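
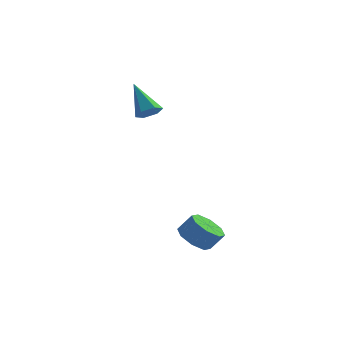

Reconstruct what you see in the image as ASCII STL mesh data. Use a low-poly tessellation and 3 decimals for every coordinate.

solid 
facet normal -0.599 -0.092 -0.795
outer loop
vertex 0.063 -3.04 -3.552
vertex -0.449 -3.72 -3.088
vertex -0.5 -2.754 -3.161
endloop
endfacet
facet normal 0.258 0.918 -0.300
outer loop
vertex 0.063 -3.04 -3.552
vertex -0.5 -2.754 -3.161
vertex 0.722 -2.939 -2.677
endloop
endfacet
facet normal 0.258 0.919 -0.299
outer loop
vertex 0.722 -2.939 -2.677
vertex -0.5 -2.754 -3.161
vertex 0.159 -2.654 -2.286
endloop
endfacet
facet normal 0.599 0.092 0.795
outer loop
vertex 0.722 -2.939 -2.677
vertex 0.159 -2.654 -2.286
vertex 0.209 -3.62 -2.212
endloop
endfacet
facet normal -0.599 -0.092 -0.795
outer loop
vertex -0.5 -2.754 -3.161
vertex -0.449 -3.72 -3.088
vertex -1.033 -3.035 -2.727
endloop
endfacet
facet normal -0.354 0.921 0.161
outer loop
vertex -0.5 -2.754 -3.161
vertex -1.033 -3.035 -2.727
vertex 0.159 -2.654 -2.286
endloop
endfacet
facet normal -0.354 0.922 0.160
outer loop
vertex 0.159 -2.654 -2.286
vertex -1.033 -3.035 -2.727
vertex -0.374 -2.934 -1.852
endloop
endfacet
facet normal 0.599 0.092 0.795
outer loop
vertex 0.159 -2.654 -2.286
vertex -0.374 -2.934 -1.852
vertex 0.209 -3.62 -2.212
endloop
endfacet
facet normal -0.599 -0.092 -0.795
outer loop
vertex -1.033 -3.035 -2.727
vertex -0.449 -3.72 -3.088
vertex -1.225 -3.716 -2.504
endloop
endfacet
facet normal -0.758 0.386 0.526
outer loop
vertex -1.033 -3.035 -2.727
vertex -1.225 -3.716 -2.504
vertex -0.374 -2.934 -1.852
endloop
endfacet
facet normal -0.758 0.385 0.527
outer loop
vertex -0.374 -2.934 -1.852
vertex -1.225 -3.716 -2.504
vertex -0.566 -3.616 -1.629
endloop
endfacet
facet normal 0.599 0.092 0.796
outer loop
vertex -0.374 -2.934 -1.852
vertex -0.566 -3.616 -1.629
vertex 0.209 -3.62 -2.212
endloop
endfacet
facet normal -0.599 -0.092 -0.795
outer loop
vertex -1.225 -3.716 -2.504
vertex -0.449 -3.72 -3.088
vertex -0.962 -4.401 -2.623
endloop
endfacet
facet normal -0.718 -0.377 0.584
outer loop
vertex -1.225 -3.716 -2.504
vertex -0.962 -4.401 -2.623
vertex -0.566 -3.616 -1.629
endloop
endfacet
facet normal -0.718 -0.378 0.584
outer loop
vertex -0.566 -3.616 -1.629
vertex -0.962 -4.401 -2.623
vertex -0.303 -4.3 -1.748
endloop
endfacet
facet normal 0.599 0.092 0.796
outer loop
vertex -0.566 -3.616 -1.629
vertex -0.303 -4.3 -1.748
vertex 0.209 -3.62 -2.212
endloop
endfacet
facet normal -0.599 -0.092 -0.795
outer loop
vertex -0.962 -4.401 -2.623
vertex -0.449 -3.72 -3.088
vertex -0.399 -4.686 -3.014
endloop
endfacet
facet normal -0.257 -0.919 0.300
outer loop
vertex -0.962 -4.401 -2.623
vertex -0.399 -4.686 -3.014
vertex -0.303 -4.3 -1.748
endloop
endfacet
facet normal -0.258 -0.918 0.300
outer loop
vertex -0.303 -4.3 -1.748
vertex -0.399 -4.686 -3.014
vertex 0.26 -4.586 -2.139
endloop
endfacet
facet normal 0.599 0.092 0.795
outer loop
vertex -0.303 -4.3 -1.748
vertex 0.26 -4.586 -2.139
vertex 0.209 -3.62 -2.212
endloop
endfacet
facet normal -0.599 -0.092 -0.795
outer loop
vertex -0.399 -4.686 -3.014
vertex -0.449 -3.72 -3.088
vertex 0.134 -4.406 -3.448
endloop
endfacet
facet normal 0.353 -0.922 -0.161
outer loop
vertex -0.399 -4.686 -3.014
vertex 0.134 -4.406 -3.448
vertex 0.26 -4.586 -2.139
endloop
endfacet
facet normal 0.355 -0.921 -0.161
outer loop
vertex 0.26 -4.586 -2.139
vertex 0.134 -4.406 -3.448
vertex 0.793 -4.305 -2.573
endloop
endfacet
facet normal 0.599 0.092 0.795
outer loop
vertex 0.26 -4.586 -2.139
vertex 0.793 -4.305 -2.573
vertex 0.209 -3.62 -2.212
endloop
endfacet
facet normal -0.599 -0.092 -0.796
outer loop
vertex 0.134 -4.406 -3.448
vertex -0.449 -3.72 -3.088
vertex 0.326 -3.724 -3.671
endloop
endfacet
facet normal 0.758 -0.385 -0.526
outer loop
vertex 0.134 -4.406 -3.448
vertex 0.326 -3.724 -3.671
vertex 0.793 -4.305 -2.573
endloop
endfacet
facet normal 0.758 -0.386 -0.526
outer loop
vertex 0.793 -4.305 -2.573
vertex 0.326 -3.724 -3.671
vertex 0.985 -3.624 -2.796
endloop
endfacet
facet normal 0.599 0.092 0.795
outer loop
vertex 0.793 -4.305 -2.573
vertex 0.985 -3.624 -2.796
vertex 0.209 -3.62 -2.212
endloop
endfacet
facet normal -0.599 -0.092 -0.796
outer loop
vertex 0.326 -3.724 -3.671
vertex -0.449 -3.72 -3.088
vertex 0.063 -3.04 -3.552
endloop
endfacet
facet normal 0.718 0.378 -0.584
outer loop
vertex 0.326 -3.724 -3.671
vertex 0.063 -3.04 -3.552
vertex 0.985 -3.624 -2.796
endloop
endfacet
facet normal 0.718 0.377 -0.585
outer loop
vertex 0.985 -3.624 -2.796
vertex 0.063 -3.04 -3.552
vertex 0.722 -2.939 -2.677
endloop
endfacet
facet normal 0.599 0.092 0.795
outer loop
vertex 0.985 -3.624 -2.796
vertex 0.722 -2.939 -2.677
vertex 0.209 -3.62 -2.212
endloop
endfacet
facet normal 0.459 -0.518 -0.722
outer loop
vertex -3.145 1.505 3.288
vertex -3.498 1.896 2.783
vertex -2.85 2.122 3.033
endloop
endfacet
facet normal 0.625 0.024 0.780
outer loop
vertex -3.145 1.505 3.288
vertex -2.85 2.122 3.033
vertex -4.462 2.984 4.297
endloop
endfacet
facet normal 0.459 -0.519 -0.721
outer loop
vertex -2.85 2.122 3.033
vertex -3.498 1.896 2.783
vertex -3.203 2.513 2.527
endloop
endfacet
facet normal 0.581 0.788 0.204
outer loop
vertex -2.85 2.122 3.033
vertex -3.203 2.513 2.527
vertex -4.462 2.984 4.297
endloop
endfacet
facet normal 0.460 -0.519 -0.721
outer loop
vertex -3.203 2.513 2.527
vertex -3.498 1.896 2.783
vertex -3.85 2.287 2.277
endloop
endfacet
facet normal -0.176 0.913 -0.368
outer loop
vertex -3.203 2.513 2.527
vertex -3.85 2.287 2.277
vertex -4.462 2.984 4.297
endloop
endfacet
facet normal 0.460 -0.519 -0.721
outer loop
vertex -3.85 2.287 2.277
vertex -3.498 1.896 2.783
vertex -4.145 1.67 2.533
endloop
endfacet
facet normal -0.890 0.274 -0.364
outer loop
vertex -3.85 2.287 2.277
vertex -4.145 1.67 2.533
vertex -4.462 2.984 4.297
endloop
endfacet
facet normal 0.460 -0.518 -0.721
outer loop
vertex -4.145 1.67 2.533
vertex -3.498 1.896 2.783
vertex -3.793 1.279 3.038
endloop
endfacet
facet normal -0.846 -0.489 0.212
outer loop
vertex -4.145 1.67 2.533
vertex -3.793 1.279 3.038
vertex -4.462 2.984 4.297
endloop
endfacet
facet normal 0.459 -0.518 -0.722
outer loop
vertex -3.793 1.279 3.038
vertex -3.498 1.896 2.783
vertex -3.145 1.505 3.288
endloop
endfacet
facet normal -0.089 -0.614 0.784
outer loop
vertex -3.793 1.279 3.038
vertex -3.145 1.505 3.288
vertex -4.462 2.984 4.297
endloop
endfacet

endsolid


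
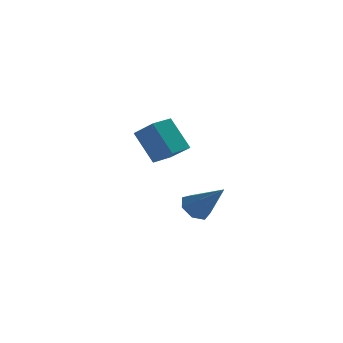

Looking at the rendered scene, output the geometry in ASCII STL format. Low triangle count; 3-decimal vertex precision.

solid 
facet normal -0.527 0.505 -0.684
outer loop
vertex 1.033 -2.321 0.103
vertex 0.69 -1.863 0.705
vertex 1.386 -1.718 0.276
endloop
endfacet
facet normal 0.831 -0.367 -0.417
outer loop
vertex 1.033 -2.321 0.103
vertex 1.386 -1.718 0.276
vertex 1.79 -2.917 2.135
endloop
endfacet
facet normal -0.527 0.505 -0.684
outer loop
vertex 1.386 -1.718 0.276
vertex 0.69 -1.863 0.705
vertex 1.215 -1.224 0.772
endloop
endfacet
facet normal 0.946 0.324 0.003
outer loop
vertex 1.386 -1.718 0.276
vertex 1.215 -1.224 0.772
vertex 1.79 -2.917 2.135
endloop
endfacet
facet normal -0.527 0.504 -0.684
outer loop
vertex 1.215 -1.224 0.772
vertex 0.69 -1.863 0.705
vertex 0.649 -1.211 1.217
endloop
endfacet
facet normal 0.483 0.643 0.595
outer loop
vertex 1.215 -1.224 0.772
vertex 0.649 -1.211 1.217
vertex 1.79 -2.917 2.135
endloop
endfacet
facet normal -0.526 0.504 -0.685
outer loop
vertex 0.649 -1.211 1.217
vertex 0.69 -1.863 0.705
vertex 0.114 -1.689 1.276
endloop
endfacet
facet normal -0.212 0.350 0.913
outer loop
vertex 0.649 -1.211 1.217
vertex 0.114 -1.689 1.276
vertex 1.79 -2.917 2.135
endloop
endfacet
facet normal -0.526 0.505 -0.684
outer loop
vertex 0.114 -1.689 1.276
vertex 0.69 -1.863 0.705
vertex 0.012 -2.298 0.905
endloop
endfacet
facet normal -0.612 -0.334 0.717
outer loop
vertex 0.114 -1.689 1.276
vertex 0.012 -2.298 0.905
vertex 1.79 -2.917 2.135
endloop
endfacet
facet normal -0.526 0.505 -0.685
outer loop
vertex 0.012 -2.298 0.905
vertex 0.69 -1.863 0.705
vertex 0.421 -2.58 0.383
endloop
endfacet
facet normal -0.419 -0.895 0.155
outer loop
vertex 0.012 -2.298 0.905
vertex 0.421 -2.58 0.383
vertex 1.79 -2.917 2.135
endloop
endfacet
facet normal -0.527 0.505 -0.684
outer loop
vertex 0.421 -2.58 0.383
vertex 0.69 -1.863 0.705
vertex 1.033 -2.321 0.103
endloop
endfacet
facet normal 0.225 -0.909 -0.350
outer loop
vertex 0.421 -2.58 0.383
vertex 1.033 -2.321 0.103
vertex 1.79 -2.917 2.135
endloop
endfacet
facet normal -0.395 0.437 0.808
outer loop
vertex -0.595 2.992 4.309
vertex 0.36 3.814 4.332
vertex -1.379 3.928 3.42
endloop
endfacet
facet normal -0.758 -0.652 -0.018
outer loop
vertex -0.58 3.046 1.788
vertex -0.595 2.992 4.309
vertex -1.379 3.928 3.42
endloop
endfacet
facet normal -0.395 0.437 0.808
outer loop
vertex -1.379 3.928 3.42
vertex 0.36 3.814 4.332
vertex -0.424 4.75 3.443
endloop
endfacet
facet normal -0.519 0.619 -0.589
outer loop
vertex -0.424 4.75 3.443
vertex -0.58 3.046 1.788
vertex -1.379 3.928 3.42
endloop
endfacet
facet normal 0.519 -0.619 0.589
outer loop
vertex -0.595 2.992 4.309
vertex 1.159 2.932 2.7
vertex 0.36 3.814 4.332
endloop
endfacet
facet normal -0.758 -0.652 -0.018
outer loop
vertex 0.204 2.11 2.677
vertex -0.595 2.992 4.309
vertex -0.58 3.046 1.788
endloop
endfacet
facet normal 0.519 -0.619 0.589
outer loop
vertex 0.204 2.11 2.677
vertex 1.159 2.932 2.7
vertex -0.595 2.992 4.309
endloop
endfacet
facet normal 0.758 0.652 0.018
outer loop
vertex 0.36 3.814 4.332
vertex 1.159 2.932 2.7
vertex -0.424 4.75 3.443
endloop
endfacet
facet normal -0.519 0.619 -0.589
outer loop
vertex 0.375 3.868 1.811
vertex -0.58 3.046 1.788
vertex -0.424 4.75 3.443
endloop
endfacet
facet normal 0.758 0.652 0.018
outer loop
vertex -0.424 4.75 3.443
vertex 1.159 2.932 2.7
vertex 0.375 3.868 1.811
endloop
endfacet
facet normal 0.395 -0.437 -0.808
outer loop
vertex 0.375 3.868 1.811
vertex 0.204 2.11 2.677
vertex -0.58 3.046 1.788
endloop
endfacet
facet normal 0.395 -0.437 -0.808
outer loop
vertex 1.159 2.932 2.7
vertex 0.204 2.11 2.677
vertex 0.375 3.868 1.811
endloop
endfacet

endsolid


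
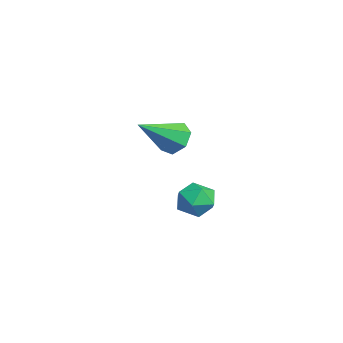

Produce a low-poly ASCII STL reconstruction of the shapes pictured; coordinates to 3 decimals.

solid 
facet normal -0.151 0.435 0.888
outer loop
vertex -1.867 1.407 -1.665
vertex -2.191 0.639 -1.344
vertex -1.317 0.815 -1.282
endloop
endfacet
facet normal 0.404 0.731 0.550
outer loop
vertex -1.867 1.407 -1.665
vertex -1.317 0.815 -1.282
vertex -1.068 1.239 -2.029
endloop
endfacet
facet normal 0.172 0.982 -0.077
outer loop
vertex -1.867 1.407 -1.665
vertex -1.068 1.239 -2.029
vertex -1.788 1.324 -2.551
endloop
endfacet
facet normal -0.526 0.841 -0.126
outer loop
vertex -1.867 1.407 -1.665
vertex -1.788 1.324 -2.551
vertex -2.482 0.953 -2.128
endloop
endfacet
facet normal -0.725 0.503 0.471
outer loop
vertex -1.867 1.407 -1.665
vertex -2.482 0.953 -2.128
vertex -2.191 0.639 -1.344
endloop
endfacet
facet normal 0.882 0.218 0.418
outer loop
vertex -1.068 1.239 -2.029
vertex -1.317 0.815 -1.282
vertex -0.898 0.367 -1.932
endloop
endfacet
facet normal -0.016 -0.262 0.965
outer loop
vertex -1.317 0.815 -1.282
vertex -2.191 0.639 -1.344
vertex -1.592 -0.004 -1.509
endloop
endfacet
facet normal -0.945 -0.152 0.290
outer loop
vertex -2.191 0.639 -1.344
vertex -2.482 0.953 -2.128
vertex -2.312 0.081 -2.031
endloop
endfacet
facet normal -0.623 0.396 -0.675
outer loop
vertex -2.482 0.953 -2.128
vertex -1.788 1.324 -2.551
vertex -2.063 0.505 -2.778
endloop
endfacet
facet normal 0.506 0.624 -0.596
outer loop
vertex -1.788 1.324 -2.551
vertex -1.068 1.239 -2.029
vertex -1.189 0.681 -2.716
endloop
endfacet
facet normal 0.526 -0.841 0.126
outer loop
vertex -1.513 -0.087 -2.395
vertex -0.898 0.367 -1.932
vertex -1.592 -0.004 -1.509
endloop
endfacet
facet normal -0.172 -0.982 0.077
outer loop
vertex -1.513 -0.087 -2.395
vertex -1.592 -0.004 -1.509
vertex -2.312 0.081 -2.031
endloop
endfacet
facet normal -0.404 -0.731 -0.550
outer loop
vertex -1.513 -0.087 -2.395
vertex -2.312 0.081 -2.031
vertex -2.063 0.505 -2.778
endloop
endfacet
facet normal 0.151 -0.435 -0.888
outer loop
vertex -1.513 -0.087 -2.395
vertex -2.063 0.505 -2.778
vertex -1.189 0.681 -2.716
endloop
endfacet
facet normal 0.725 -0.503 -0.471
outer loop
vertex -1.513 -0.087 -2.395
vertex -1.189 0.681 -2.716
vertex -0.898 0.367 -1.932
endloop
endfacet
facet normal 0.623 -0.396 0.675
outer loop
vertex -1.592 -0.004 -1.509
vertex -0.898 0.367 -1.932
vertex -1.317 0.815 -1.282
endloop
endfacet
facet normal -0.506 -0.624 0.596
outer loop
vertex -2.312 0.081 -2.031
vertex -1.592 -0.004 -1.509
vertex -2.191 0.639 -1.344
endloop
endfacet
facet normal -0.882 -0.218 -0.418
outer loop
vertex -2.063 0.505 -2.778
vertex -2.312 0.081 -2.031
vertex -2.482 0.953 -2.128
endloop
endfacet
facet normal 0.016 0.262 -0.965
outer loop
vertex -1.189 0.681 -2.716
vertex -2.063 0.505 -2.778
vertex -1.788 1.324 -2.551
endloop
endfacet
facet normal 0.945 0.152 -0.290
outer loop
vertex -0.898 0.367 -1.932
vertex -1.189 0.681 -2.716
vertex -1.068 1.239 -2.029
endloop
endfacet
facet normal -0.357 0.750 -0.557
outer loop
vertex 1.057 -0.038 2.744
vertex 0.651 -0.549 2.317
vertex 0.431 -0.173 2.964
endloop
endfacet
facet normal 0.246 0.340 0.908
outer loop
vertex 1.057 -0.038 2.744
vertex 0.431 -0.173 2.964
vertex 1.349 -2.011 3.403
endloop
endfacet
facet normal -0.358 0.749 -0.557
outer loop
vertex 0.431 -0.173 2.964
vertex 0.651 -0.549 2.317
vertex -0.029 -0.592 2.696
endloop
endfacet
facet normal -0.482 -0.031 0.876
outer loop
vertex 0.431 -0.173 2.964
vertex -0.029 -0.592 2.696
vertex 1.349 -2.011 3.403
endloop
endfacet
facet normal -0.358 0.749 -0.557
outer loop
vertex -0.029 -0.592 2.696
vertex 0.651 -0.549 2.317
vertex 0.024 -0.978 2.143
endloop
endfacet
facet normal -0.754 -0.570 0.326
outer loop
vertex -0.029 -0.592 2.696
vertex 0.024 -0.978 2.143
vertex 1.349 -2.011 3.403
endloop
endfacet
facet normal -0.358 0.749 -0.557
outer loop
vertex 0.024 -0.978 2.143
vertex 0.651 -0.549 2.317
vertex 0.549 -1.041 1.721
endloop
endfacet
facet normal -0.368 -0.871 -0.327
outer loop
vertex 0.024 -0.978 2.143
vertex 0.549 -1.041 1.721
vertex 1.349 -2.011 3.403
endloop
endfacet
facet normal -0.358 0.749 -0.557
outer loop
vertex 0.549 -1.041 1.721
vertex 0.651 -0.549 2.317
vertex 1.151 -0.734 1.747
endloop
endfacet
facet normal 0.386 -0.707 -0.592
outer loop
vertex 0.549 -1.041 1.721
vertex 1.151 -0.734 1.747
vertex 1.349 -2.011 3.403
endloop
endfacet
facet normal -0.357 0.750 -0.557
outer loop
vertex 1.151 -0.734 1.747
vertex 0.651 -0.549 2.317
vertex 1.377 -0.288 2.203
endloop
endfacet
facet normal 0.942 -0.202 -0.269
outer loop
vertex 1.151 -0.734 1.747
vertex 1.377 -0.288 2.203
vertex 1.349 -2.011 3.403
endloop
endfacet
facet normal -0.357 0.749 -0.558
outer loop
vertex 1.377 -0.288 2.203
vertex 0.651 -0.549 2.317
vertex 1.057 -0.038 2.744
endloop
endfacet
facet normal 0.879 0.263 0.398
outer loop
vertex 1.377 -0.288 2.203
vertex 1.057 -0.038 2.744
vertex 1.349 -2.011 3.403
endloop
endfacet

endsolid


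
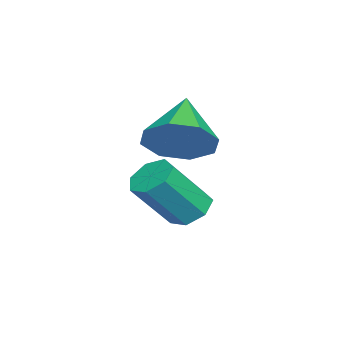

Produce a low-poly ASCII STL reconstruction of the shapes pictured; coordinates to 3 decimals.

solid 
facet normal -0.416 0.486 -0.769
outer loop
vertex -3.371 -0.097 -4.972
vertex -4.007 -0.107 -4.634
vertex -3.488 0.391 -4.6
endloop
endfacet
facet normal 0.890 0.391 -0.233
outer loop
vertex -3.371 -0.097 -4.972
vertex -3.488 0.391 -4.6
vertex -2.598 -1.003 -3.543
endloop
endfacet
facet normal 0.890 0.391 -0.233
outer loop
vertex -2.598 -1.003 -3.543
vertex -3.488 0.391 -4.6
vertex -2.715 -0.515 -3.171
endloop
endfacet
facet normal 0.416 -0.486 0.769
outer loop
vertex -2.598 -1.003 -3.543
vertex -2.715 -0.515 -3.171
vertex -3.233 -1.013 -3.206
endloop
endfacet
facet normal -0.417 0.487 -0.768
outer loop
vertex -3.488 0.391 -4.6
vertex -4.007 -0.107 -4.634
vertex -3.995 0.504 -4.253
endloop
endfacet
facet normal 0.410 0.854 0.320
outer loop
vertex -3.488 0.391 -4.6
vertex -3.995 0.504 -4.253
vertex -2.715 -0.515 -3.171
endloop
endfacet
facet normal 0.410 0.854 0.320
outer loop
vertex -2.715 -0.515 -3.171
vertex -3.995 0.504 -4.253
vertex -3.222 -0.402 -2.824
endloop
endfacet
facet normal 0.417 -0.487 0.767
outer loop
vertex -2.715 -0.515 -3.171
vertex -3.222 -0.402 -2.824
vertex -3.233 -1.013 -3.206
endloop
endfacet
facet normal -0.416 0.487 -0.768
outer loop
vertex -3.995 0.504 -4.253
vertex -4.007 -0.107 -4.634
vertex -4.512 0.156 -4.194
endloop
endfacet
facet normal -0.381 0.674 0.633
outer loop
vertex -3.995 0.504 -4.253
vertex -4.512 0.156 -4.194
vertex -3.222 -0.402 -2.824
endloop
endfacet
facet normal -0.381 0.674 0.633
outer loop
vertex -3.222 -0.402 -2.824
vertex -4.512 0.156 -4.194
vertex -3.738 -0.749 -2.765
endloop
endfacet
facet normal 0.416 -0.488 0.768
outer loop
vertex -3.222 -0.402 -2.824
vertex -3.738 -0.749 -2.765
vertex -3.233 -1.013 -3.206
endloop
endfacet
facet normal -0.416 0.486 -0.768
outer loop
vertex -4.512 0.156 -4.194
vertex -4.007 -0.107 -4.634
vertex -4.647 -0.389 -4.466
endloop
endfacet
facet normal -0.883 -0.015 0.469
outer loop
vertex -4.512 0.156 -4.194
vertex -4.647 -0.389 -4.466
vertex -3.738 -0.749 -2.765
endloop
endfacet
facet normal -0.883 -0.014 0.469
outer loop
vertex -3.738 -0.749 -2.765
vertex -4.647 -0.389 -4.466
vertex -3.874 -1.295 -3.038
endloop
endfacet
facet normal 0.416 -0.487 0.768
outer loop
vertex -3.738 -0.749 -2.765
vertex -3.874 -1.295 -3.038
vertex -3.233 -1.013 -3.206
endloop
endfacet
facet normal -0.416 0.487 -0.768
outer loop
vertex -4.647 -0.389 -4.466
vertex -4.007 -0.107 -4.634
vertex -4.301 -0.723 -4.865
endloop
endfacet
facet normal -0.722 -0.691 -0.048
outer loop
vertex -4.647 -0.389 -4.466
vertex -4.301 -0.723 -4.865
vertex -3.874 -1.295 -3.038
endloop
endfacet
facet normal -0.721 -0.692 -0.048
outer loop
vertex -3.874 -1.295 -3.038
vertex -4.301 -0.723 -4.865
vertex -3.528 -1.628 -3.436
endloop
endfacet
facet normal 0.416 -0.487 0.768
outer loop
vertex -3.874 -1.295 -3.038
vertex -3.528 -1.628 -3.436
vertex -3.233 -1.013 -3.206
endloop
endfacet
facet normal -0.415 0.486 -0.769
outer loop
vertex -4.301 -0.723 -4.865
vertex -4.007 -0.107 -4.634
vertex -3.732 -0.593 -5.09
endloop
endfacet
facet normal -0.015 -0.848 -0.529
outer loop
vertex -4.301 -0.723 -4.865
vertex -3.732 -0.593 -5.09
vertex -3.528 -1.628 -3.436
endloop
endfacet
facet normal -0.015 -0.848 -0.529
outer loop
vertex -3.528 -1.628 -3.436
vertex -3.732 -0.593 -5.09
vertex -2.959 -1.498 -3.661
endloop
endfacet
facet normal 0.415 -0.487 0.769
outer loop
vertex -3.528 -1.628 -3.436
vertex -2.959 -1.498 -3.661
vertex -3.233 -1.013 -3.206
endloop
endfacet
facet normal -0.416 0.486 -0.769
outer loop
vertex -3.732 -0.593 -5.09
vertex -4.007 -0.107 -4.634
vertex -3.371 -0.097 -4.972
endloop
endfacet
facet normal 0.702 -0.366 -0.611
outer loop
vertex -3.732 -0.593 -5.09
vertex -3.371 -0.097 -4.972
vertex -2.959 -1.498 -3.661
endloop
endfacet
facet normal 0.702 -0.366 -0.611
outer loop
vertex -2.959 -1.498 -3.661
vertex -3.371 -0.097 -4.972
vertex -2.598 -1.003 -3.543
endloop
endfacet
facet normal 0.416 -0.486 0.769
outer loop
vertex -2.959 -1.498 -3.661
vertex -2.598 -1.003 -3.543
vertex -3.233 -1.013 -3.206
endloop
endfacet
facet normal 0.811 0.066 -0.581
outer loop
vertex -2.406 0.457 -1.081
vertex -2.862 -0.17 -1.789
vertex -2.83 0.867 -1.627
endloop
endfacet
facet normal -0.159 0.726 0.669
outer loop
vertex -2.406 0.457 -1.081
vertex -2.83 0.867 -1.627
vertex -4.338 -0.29 -0.731
endloop
endfacet
facet normal 0.811 0.066 -0.582
outer loop
vertex -2.83 0.867 -1.627
vertex -2.862 -0.17 -1.789
vertex -3.273 0.67 -2.267
endloop
endfacet
facet normal -0.554 0.822 0.130
outer loop
vertex -2.83 0.867 -1.627
vertex -3.273 0.67 -2.267
vertex -4.338 -0.29 -0.731
endloop
endfacet
facet normal 0.811 0.066 -0.581
outer loop
vertex -3.273 0.67 -2.267
vertex -2.862 -0.17 -1.789
vertex -3.475 -0.02 -2.628
endloop
endfacet
facet normal -0.848 0.419 -0.326
outer loop
vertex -3.273 0.67 -2.267
vertex -3.475 -0.02 -2.628
vertex -4.338 -0.29 -0.731
endloop
endfacet
facet normal 0.811 0.066 -0.581
outer loop
vertex -3.475 -0.02 -2.628
vertex -2.862 -0.17 -1.789
vertex -3.318 -0.797 -2.497
endloop
endfacet
facet normal -0.868 -0.248 -0.430
outer loop
vertex -3.475 -0.02 -2.628
vertex -3.318 -0.797 -2.497
vertex -4.338 -0.29 -0.731
endloop
endfacet
facet normal 0.811 0.066 -0.581
outer loop
vertex -3.318 -0.797 -2.497
vertex -2.862 -0.17 -1.789
vertex -2.894 -1.207 -1.951
endloop
endfacet
facet normal -0.604 -0.788 -0.123
outer loop
vertex -3.318 -0.797 -2.497
vertex -2.894 -1.207 -1.951
vertex -4.338 -0.29 -0.731
endloop
endfacet
facet normal 0.811 0.066 -0.581
outer loop
vertex -2.894 -1.207 -1.951
vertex -2.862 -0.17 -1.789
vertex -2.451 -1.009 -1.31
endloop
endfacet
facet normal -0.209 -0.884 0.418
outer loop
vertex -2.894 -1.207 -1.951
vertex -2.451 -1.009 -1.31
vertex -4.338 -0.29 -0.731
endloop
endfacet
facet normal 0.811 0.066 -0.581
outer loop
vertex -2.451 -1.009 -1.31
vertex -2.862 -0.17 -1.789
vertex -2.249 -0.32 -0.95
endloop
endfacet
facet normal 0.085 -0.481 0.873
outer loop
vertex -2.451 -1.009 -1.31
vertex -2.249 -0.32 -0.95
vertex -4.338 -0.29 -0.731
endloop
endfacet
facet normal 0.811 0.066 -0.581
outer loop
vertex -2.249 -0.32 -0.95
vertex -2.862 -0.17 -1.789
vertex -2.406 0.457 -1.081
endloop
endfacet
facet normal 0.105 0.186 0.977
outer loop
vertex -2.249 -0.32 -0.95
vertex -2.406 0.457 -1.081
vertex -4.338 -0.29 -0.731
endloop
endfacet

endsolid


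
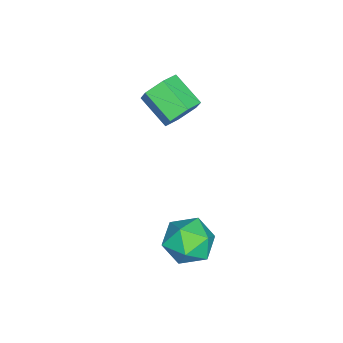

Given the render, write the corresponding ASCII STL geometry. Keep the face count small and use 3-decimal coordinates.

solid 
facet normal 0.425 0.757 -0.496
outer loop
vertex -1.032 -2.557 3.182
vertex -1.374 -2.852 2.438
vertex -1.817 -2.284 2.926
endloop
endfacet
facet normal -0.067 0.572 0.817
outer loop
vertex -1.032 -2.557 3.182
vertex -1.817 -2.284 2.926
vertex -1.704 -3.754 3.965
endloop
endfacet
facet normal -0.067 0.572 0.817
outer loop
vertex -1.704 -3.754 3.965
vertex -1.817 -2.284 2.926
vertex -2.489 -3.48 3.709
endloop
endfacet
facet normal -0.426 -0.757 0.496
outer loop
vertex -1.704 -3.754 3.965
vertex -2.489 -3.48 3.709
vertex -2.046 -4.048 3.222
endloop
endfacet
facet normal 0.425 0.757 -0.496
outer loop
vertex -1.817 -2.284 2.926
vertex -1.374 -2.852 2.438
vertex -2.16 -2.578 2.183
endloop
endfacet
facet normal -0.815 0.559 0.155
outer loop
vertex -1.817 -2.284 2.926
vertex -2.16 -2.578 2.183
vertex -2.489 -3.48 3.709
endloop
endfacet
facet normal -0.816 0.558 0.154
outer loop
vertex -2.489 -3.48 3.709
vertex -2.16 -2.578 2.183
vertex -2.831 -3.775 2.966
endloop
endfacet
facet normal -0.425 -0.757 0.496
outer loop
vertex -2.489 -3.48 3.709
vertex -2.831 -3.775 2.966
vertex -2.046 -4.048 3.222
endloop
endfacet
facet normal 0.425 0.758 -0.495
outer loop
vertex -2.16 -2.578 2.183
vertex -1.374 -2.852 2.438
vertex -1.716 -3.146 1.695
endloop
endfacet
facet normal -0.748 -0.015 -0.663
outer loop
vertex -2.16 -2.578 2.183
vertex -1.716 -3.146 1.695
vertex -2.831 -3.775 2.966
endloop
endfacet
facet normal -0.748 -0.014 -0.663
outer loop
vertex -2.831 -3.775 2.966
vertex -1.716 -3.146 1.695
vertex -2.388 -4.343 2.478
endloop
endfacet
facet normal -0.425 -0.757 0.496
outer loop
vertex -2.831 -3.775 2.966
vertex -2.388 -4.343 2.478
vertex -2.046 -4.048 3.222
endloop
endfacet
facet normal 0.426 0.757 -0.496
outer loop
vertex -1.716 -3.146 1.695
vertex -1.374 -2.852 2.438
vertex -0.931 -3.42 1.951
endloop
endfacet
facet normal 0.067 -0.572 -0.817
outer loop
vertex -1.716 -3.146 1.695
vertex -0.931 -3.42 1.951
vertex -2.388 -4.343 2.478
endloop
endfacet
facet normal 0.067 -0.573 -0.817
outer loop
vertex -2.388 -4.343 2.478
vertex -0.931 -3.42 1.951
vertex -1.603 -4.616 2.734
endloop
endfacet
facet normal -0.425 -0.757 0.496
outer loop
vertex -2.388 -4.343 2.478
vertex -1.603 -4.616 2.734
vertex -2.046 -4.048 3.222
endloop
endfacet
facet normal 0.425 0.757 -0.496
outer loop
vertex -0.931 -3.42 1.951
vertex -1.374 -2.852 2.438
vertex -0.589 -3.125 2.694
endloop
endfacet
facet normal 0.815 -0.559 -0.153
outer loop
vertex -0.931 -3.42 1.951
vertex -0.589 -3.125 2.694
vertex -1.603 -4.616 2.734
endloop
endfacet
facet normal 0.815 -0.558 -0.155
outer loop
vertex -1.603 -4.616 2.734
vertex -0.589 -3.125 2.694
vertex -1.26 -4.322 3.477
endloop
endfacet
facet normal -0.425 -0.757 0.496
outer loop
vertex -1.603 -4.616 2.734
vertex -1.26 -4.322 3.477
vertex -2.046 -4.048 3.222
endloop
endfacet
facet normal 0.425 0.757 -0.496
outer loop
vertex -0.589 -3.125 2.694
vertex -1.374 -2.852 2.438
vertex -1.032 -2.557 3.182
endloop
endfacet
facet normal 0.748 0.014 0.663
outer loop
vertex -0.589 -3.125 2.694
vertex -1.032 -2.557 3.182
vertex -1.26 -4.322 3.477
endloop
endfacet
facet normal 0.748 0.014 0.664
outer loop
vertex -1.26 -4.322 3.477
vertex -1.032 -2.557 3.182
vertex -1.704 -3.754 3.965
endloop
endfacet
facet normal -0.425 -0.758 0.495
outer loop
vertex -1.26 -4.322 3.477
vertex -1.704 -3.754 3.965
vertex -2.046 -4.048 3.222
endloop
endfacet
facet normal -0.001 0.999 0.045
outer loop
vertex 2.844 -0.637 -1.786
vertex 1.774 -0.652 -1.475
vertex 2.579 -0.686 -0.704
endloop
endfacet
facet normal 0.647 0.738 0.192
outer loop
vertex 2.844 -0.637 -1.786
vertex 2.579 -0.686 -0.704
vertex 3.411 -1.312 -1.103
endloop
endfacet
facet normal 0.861 0.351 -0.368
outer loop
vertex 2.844 -0.637 -1.786
vertex 3.411 -1.312 -1.103
vertex 3.12 -1.664 -2.12
endloop
endfacet
facet normal 0.346 0.373 -0.861
outer loop
vertex 2.844 -0.637 -1.786
vertex 3.12 -1.664 -2.12
vertex 2.109 -1.256 -2.35
endloop
endfacet
facet normal -0.187 0.774 -0.606
outer loop
vertex 2.844 -0.637 -1.786
vertex 2.109 -1.256 -2.35
vertex 1.774 -0.652 -1.475
endloop
endfacet
facet normal 0.586 0.300 0.753
outer loop
vertex 3.411 -1.312 -1.103
vertex 2.579 -0.686 -0.704
vertex 2.691 -1.744 -0.37
endloop
endfacet
facet normal -0.462 0.722 0.515
outer loop
vertex 2.579 -0.686 -0.704
vertex 1.774 -0.652 -1.475
vertex 1.68 -1.336 -0.6
endloop
endfacet
facet normal -0.763 0.357 -0.539
outer loop
vertex 1.774 -0.652 -1.475
vertex 2.109 -1.256 -2.35
vertex 1.389 -1.688 -1.617
endloop
endfacet
facet normal 0.100 -0.290 -0.952
outer loop
vertex 2.109 -1.256 -2.35
vertex 3.12 -1.664 -2.12
vertex 2.221 -2.314 -2.016
endloop
endfacet
facet normal 0.933 -0.326 -0.154
outer loop
vertex 3.12 -1.664 -2.12
vertex 3.411 -1.312 -1.103
vertex 3.026 -2.348 -1.245
endloop
endfacet
facet normal -0.346 -0.373 0.861
outer loop
vertex 1.956 -2.363 -0.934
vertex 2.691 -1.744 -0.37
vertex 1.68 -1.336 -0.6
endloop
endfacet
facet normal -0.861 -0.351 0.368
outer loop
vertex 1.956 -2.363 -0.934
vertex 1.68 -1.336 -0.6
vertex 1.389 -1.688 -1.617
endloop
endfacet
facet normal -0.647 -0.738 -0.192
outer loop
vertex 1.956 -2.363 -0.934
vertex 1.389 -1.688 -1.617
vertex 2.221 -2.314 -2.016
endloop
endfacet
facet normal 0.001 -0.999 -0.045
outer loop
vertex 1.956 -2.363 -0.934
vertex 2.221 -2.314 -2.016
vertex 3.026 -2.348 -1.245
endloop
endfacet
facet normal 0.187 -0.774 0.606
outer loop
vertex 1.956 -2.363 -0.934
vertex 3.026 -2.348 -1.245
vertex 2.691 -1.744 -0.37
endloop
endfacet
facet normal -0.100 0.290 0.952
outer loop
vertex 1.68 -1.336 -0.6
vertex 2.691 -1.744 -0.37
vertex 2.579 -0.686 -0.704
endloop
endfacet
facet normal -0.933 0.326 0.154
outer loop
vertex 1.389 -1.688 -1.617
vertex 1.68 -1.336 -0.6
vertex 1.774 -0.652 -1.475
endloop
endfacet
facet normal -0.586 -0.300 -0.753
outer loop
vertex 2.221 -2.314 -2.016
vertex 1.389 -1.688 -1.617
vertex 2.109 -1.256 -2.35
endloop
endfacet
facet normal 0.462 -0.722 -0.515
outer loop
vertex 3.026 -2.348 -1.245
vertex 2.221 -2.314 -2.016
vertex 3.12 -1.664 -2.12
endloop
endfacet
facet normal 0.763 -0.357 0.539
outer loop
vertex 2.691 -1.744 -0.37
vertex 3.026 -2.348 -1.245
vertex 3.411 -1.312 -1.103
endloop
endfacet

endsolid


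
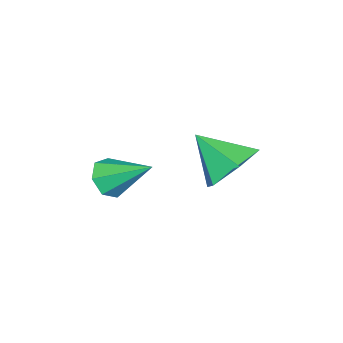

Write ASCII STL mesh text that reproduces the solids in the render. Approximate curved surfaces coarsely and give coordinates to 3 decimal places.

solid 
facet normal 0.039 -0.829 -0.557
outer loop
vertex 1.058 -0.385 -2.512
vertex 0.423 -0.205 -2.824
vertex 1.099 -0.031 -3.036
endloop
endfacet
facet normal 0.916 0.295 0.271
outer loop
vertex 1.058 -0.385 -2.512
vertex 1.099 -0.031 -3.036
vertex 0.357 1.205 -1.876
endloop
endfacet
facet normal 0.039 -0.829 -0.558
outer loop
vertex 1.099 -0.031 -3.036
vertex 0.423 -0.205 -2.824
vertex 0.631 0.192 -3.4
endloop
endfacet
facet normal 0.614 0.704 -0.358
outer loop
vertex 1.099 -0.031 -3.036
vertex 0.631 0.192 -3.4
vertex 0.357 1.205 -1.876
endloop
endfacet
facet normal 0.038 -0.829 -0.558
outer loop
vertex 0.631 0.192 -3.4
vertex 0.423 -0.205 -2.824
vertex 0.006 0.116 -3.33
endloop
endfacet
facet normal -0.162 0.808 -0.566
outer loop
vertex 0.631 0.192 -3.4
vertex 0.006 0.116 -3.33
vertex 0.357 1.205 -1.876
endloop
endfacet
facet normal 0.039 -0.829 -0.558
outer loop
vertex 0.006 0.116 -3.33
vertex 0.423 -0.205 -2.824
vertex -0.305 -0.202 -2.879
endloop
endfacet
facet normal -0.826 0.529 -0.197
outer loop
vertex 0.006 0.116 -3.33
vertex -0.305 -0.202 -2.879
vertex 0.357 1.205 -1.876
endloop
endfacet
facet normal 0.039 -0.830 -0.557
outer loop
vertex -0.305 -0.202 -2.879
vertex 0.423 -0.205 -2.824
vertex -0.068 -0.522 -2.386
endloop
endfacet
facet normal -0.878 0.077 0.472
outer loop
vertex -0.305 -0.202 -2.879
vertex -0.068 -0.522 -2.386
vertex 0.357 1.205 -1.876
endloop
endfacet
facet normal 0.039 -0.830 -0.557
outer loop
vertex -0.068 -0.522 -2.386
vertex 0.423 -0.205 -2.824
vertex 0.538 -0.603 -2.223
endloop
endfacet
facet normal -0.280 -0.208 0.937
outer loop
vertex -0.068 -0.522 -2.386
vertex 0.538 -0.603 -2.223
vertex 0.357 1.205 -1.876
endloop
endfacet
facet normal 0.038 -0.830 -0.557
outer loop
vertex 0.538 -0.603 -2.223
vertex 0.423 -0.205 -2.824
vertex 1.058 -0.385 -2.512
endloop
endfacet
facet normal 0.518 -0.111 0.848
outer loop
vertex 0.538 -0.603 -2.223
vertex 1.058 -0.385 -2.512
vertex 0.357 1.205 -1.876
endloop
endfacet
facet normal 0.023 0.783 -0.622
outer loop
vertex 0.339 2.96 -2.112
vertex -0.072 3.555 -1.378
vertex 0.951 3.464 -1.454
endloop
endfacet
facet normal 0.688 -0.721 -0.088
outer loop
vertex 0.339 2.96 -2.112
vertex 0.951 3.464 -1.454
vertex -0.108 2.325 -0.402
endloop
endfacet
facet normal 0.024 0.784 -0.621
outer loop
vertex 0.951 3.464 -1.454
vertex -0.072 3.555 -1.378
vertex 0.54 4.058 -0.72
endloop
endfacet
facet normal 0.786 -0.186 0.590
outer loop
vertex 0.951 3.464 -1.454
vertex 0.54 4.058 -0.72
vertex -0.108 2.325 -0.402
endloop
endfacet
facet normal 0.024 0.784 -0.621
outer loop
vertex 0.54 4.058 -0.72
vertex -0.072 3.555 -1.378
vertex -0.483 4.149 -0.644
endloop
endfacet
facet normal 0.086 0.148 0.985
outer loop
vertex 0.54 4.058 -0.72
vertex -0.483 4.149 -0.644
vertex -0.108 2.325 -0.402
endloop
endfacet
facet normal 0.024 0.784 -0.621
outer loop
vertex -0.483 4.149 -0.644
vertex -0.072 3.555 -1.378
vertex -1.095 3.646 -1.302
endloop
endfacet
facet normal -0.711 -0.053 0.702
outer loop
vertex -0.483 4.149 -0.644
vertex -1.095 3.646 -1.302
vertex -0.108 2.325 -0.402
endloop
endfacet
facet normal 0.023 0.783 -0.622
outer loop
vertex -1.095 3.646 -1.302
vertex -0.072 3.555 -1.378
vertex -0.684 3.051 -2.035
endloop
endfacet
facet normal -0.809 -0.588 0.024
outer loop
vertex -1.095 3.646 -1.302
vertex -0.684 3.051 -2.035
vertex -0.108 2.325 -0.402
endloop
endfacet
facet normal 0.023 0.783 -0.622
outer loop
vertex -0.684 3.051 -2.035
vertex -0.072 3.555 -1.378
vertex 0.339 2.96 -2.112
endloop
endfacet
facet normal -0.110 -0.922 -0.371
outer loop
vertex -0.684 3.051 -2.035
vertex 0.339 2.96 -2.112
vertex -0.108 2.325 -0.402
endloop
endfacet

endsolid


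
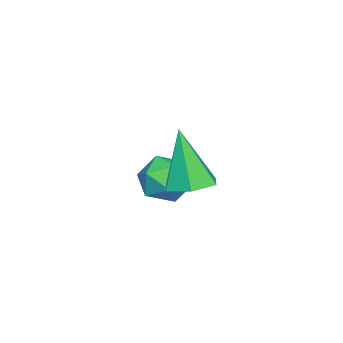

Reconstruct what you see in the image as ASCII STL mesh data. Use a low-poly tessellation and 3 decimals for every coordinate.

solid 
facet normal -0.355 0.179 0.917
outer loop
vertex -0.197 2.203 -2.246
vertex 0.235 1.436 -1.929
vertex 0.677 2.261 -1.919
endloop
endfacet
facet normal -0.261 0.788 0.557
outer loop
vertex -0.197 2.203 -2.246
vertex 0.677 2.261 -1.919
vertex 0.436 2.728 -2.692
endloop
endfacet
facet normal -0.653 0.756 -0.038
outer loop
vertex -0.197 2.203 -2.246
vertex 0.436 2.728 -2.692
vertex -0.156 2.192 -3.181
endloop
endfacet
facet normal -0.991 0.126 -0.045
outer loop
vertex -0.197 2.203 -2.246
vertex -0.156 2.192 -3.181
vertex -0.279 1.394 -2.709
endloop
endfacet
facet normal -0.807 -0.230 0.544
outer loop
vertex -0.197 2.203 -2.246
vertex -0.279 1.394 -2.709
vertex 0.235 1.436 -1.929
endloop
endfacet
facet normal 0.426 0.827 0.367
outer loop
vertex 0.436 2.728 -2.692
vertex 0.677 2.261 -1.919
vertex 1.259 2.286 -2.651
endloop
endfacet
facet normal 0.272 -0.157 0.949
outer loop
vertex 0.677 2.261 -1.919
vertex 0.235 1.436 -1.929
vertex 1.136 1.488 -2.179
endloop
endfacet
facet normal -0.457 -0.819 0.345
outer loop
vertex 0.235 1.436 -1.929
vertex -0.279 1.394 -2.709
vertex 0.544 0.952 -2.668
endloop
endfacet
facet normal -0.755 -0.244 -0.609
outer loop
vertex -0.279 1.394 -2.709
vertex -0.156 2.192 -3.181
vertex 0.303 1.419 -3.441
endloop
endfacet
facet normal -0.210 0.775 -0.596
outer loop
vertex -0.156 2.192 -3.181
vertex 0.436 2.728 -2.692
vertex 0.745 2.244 -3.431
endloop
endfacet
facet normal 0.991 -0.126 0.045
outer loop
vertex 1.177 1.477 -3.114
vertex 1.259 2.286 -2.651
vertex 1.136 1.488 -2.179
endloop
endfacet
facet normal 0.653 -0.756 0.038
outer loop
vertex 1.177 1.477 -3.114
vertex 1.136 1.488 -2.179
vertex 0.544 0.952 -2.668
endloop
endfacet
facet normal 0.261 -0.788 -0.557
outer loop
vertex 1.177 1.477 -3.114
vertex 0.544 0.952 -2.668
vertex 0.303 1.419 -3.441
endloop
endfacet
facet normal 0.355 -0.179 -0.917
outer loop
vertex 1.177 1.477 -3.114
vertex 0.303 1.419 -3.441
vertex 0.745 2.244 -3.431
endloop
endfacet
facet normal 0.807 0.230 -0.544
outer loop
vertex 1.177 1.477 -3.114
vertex 0.745 2.244 -3.431
vertex 1.259 2.286 -2.651
endloop
endfacet
facet normal 0.755 0.244 0.609
outer loop
vertex 1.136 1.488 -2.179
vertex 1.259 2.286 -2.651
vertex 0.677 2.261 -1.919
endloop
endfacet
facet normal 0.210 -0.775 0.596
outer loop
vertex 0.544 0.952 -2.668
vertex 1.136 1.488 -2.179
vertex 0.235 1.436 -1.929
endloop
endfacet
facet normal -0.426 -0.827 -0.367
outer loop
vertex 0.303 1.419 -3.441
vertex 0.544 0.952 -2.668
vertex -0.279 1.394 -2.709
endloop
endfacet
facet normal -0.272 0.157 -0.949
outer loop
vertex 0.745 2.244 -3.431
vertex 0.303 1.419 -3.441
vertex -0.156 2.192 -3.181
endloop
endfacet
facet normal 0.457 0.819 -0.345
outer loop
vertex 1.259 2.286 -2.651
vertex 0.745 2.244 -3.431
vertex 0.436 2.728 -2.692
endloop
endfacet
facet normal 0.158 0.244 -0.957
outer loop
vertex 4.438 4.2 -0.551
vertex 3.728 3.912 -0.742
vertex 3.804 4.671 -0.536
endloop
endfacet
facet normal 0.492 0.644 0.585
outer loop
vertex 4.438 4.2 -0.551
vertex 3.804 4.671 -0.536
vertex 3.412 3.428 1.162
endloop
endfacet
facet normal 0.158 0.244 -0.957
outer loop
vertex 3.804 4.671 -0.536
vertex 3.728 3.912 -0.742
vertex 3.093 4.383 -0.727
endloop
endfacet
facet normal -0.437 0.771 0.464
outer loop
vertex 3.804 4.671 -0.536
vertex 3.093 4.383 -0.727
vertex 3.412 3.428 1.162
endloop
endfacet
facet normal 0.158 0.244 -0.957
outer loop
vertex 3.093 4.383 -0.727
vertex 3.728 3.912 -0.742
vertex 3.017 3.624 -0.933
endloop
endfacet
facet normal -0.981 0.047 0.189
outer loop
vertex 3.093 4.383 -0.727
vertex 3.017 3.624 -0.933
vertex 3.412 3.428 1.162
endloop
endfacet
facet normal 0.158 0.244 -0.957
outer loop
vertex 3.017 3.624 -0.933
vertex 3.728 3.912 -0.742
vertex 3.651 3.153 -0.948
endloop
endfacet
facet normal -0.595 -0.803 0.037
outer loop
vertex 3.017 3.624 -0.933
vertex 3.651 3.153 -0.948
vertex 3.412 3.428 1.162
endloop
endfacet
facet normal 0.158 0.244 -0.957
outer loop
vertex 3.651 3.153 -0.948
vertex 3.728 3.912 -0.742
vertex 4.362 3.441 -0.757
endloop
endfacet
facet normal 0.334 -0.929 0.159
outer loop
vertex 3.651 3.153 -0.948
vertex 4.362 3.441 -0.757
vertex 3.412 3.428 1.162
endloop
endfacet
facet normal 0.158 0.244 -0.957
outer loop
vertex 4.362 3.441 -0.757
vertex 3.728 3.912 -0.742
vertex 4.438 4.2 -0.551
endloop
endfacet
facet normal 0.878 -0.205 0.433
outer loop
vertex 4.362 3.441 -0.757
vertex 4.438 4.2 -0.551
vertex 3.412 3.428 1.162
endloop
endfacet

endsolid


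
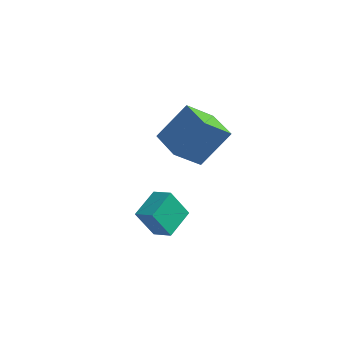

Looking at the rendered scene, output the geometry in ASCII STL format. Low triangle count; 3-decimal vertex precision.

solid 
facet normal -0.970 -0.095 -0.222
outer loop
vertex -0.825 -2.785 1.557
vertex -1.112 -1.534 2.273
vertex -0.611 -2.011 0.29
endloop
endfacet
facet normal 0.195 -0.851 -0.487
outer loop
vertex 0.252 -1.926 0.487
vertex -0.825 -2.785 1.557
vertex -0.611 -2.011 0.29
endloop
endfacet
facet normal -0.970 -0.095 -0.222
outer loop
vertex -0.611 -2.011 0.29
vertex -1.112 -1.534 2.273
vertex -0.898 -0.76 1.006
endloop
endfacet
facet normal 0.142 0.516 -0.845
outer loop
vertex -0.898 -0.76 1.006
vertex 0.252 -1.926 0.487
vertex -0.611 -2.011 0.29
endloop
endfacet
facet normal -0.142 -0.516 0.845
outer loop
vertex -0.825 -2.785 1.557
vertex -0.249 -1.449 2.47
vertex -1.112 -1.534 2.273
endloop
endfacet
facet normal 0.195 -0.851 -0.487
outer loop
vertex 0.038 -2.7 1.754
vertex -0.825 -2.785 1.557
vertex 0.252 -1.926 0.487
endloop
endfacet
facet normal -0.142 -0.516 0.845
outer loop
vertex 0.038 -2.7 1.754
vertex -0.249 -1.449 2.47
vertex -0.825 -2.785 1.557
endloop
endfacet
facet normal -0.195 0.851 0.487
outer loop
vertex -1.112 -1.534 2.273
vertex -0.249 -1.449 2.47
vertex -0.898 -0.76 1.006
endloop
endfacet
facet normal 0.142 0.516 -0.845
outer loop
vertex -0.035 -0.675 1.203
vertex 0.252 -1.926 0.487
vertex -0.898 -0.76 1.006
endloop
endfacet
facet normal -0.195 0.851 0.487
outer loop
vertex -0.898 -0.76 1.006
vertex -0.249 -1.449 2.47
vertex -0.035 -0.675 1.203
endloop
endfacet
facet normal 0.970 0.095 0.222
outer loop
vertex -0.035 -0.675 1.203
vertex 0.038 -2.7 1.754
vertex 0.252 -1.926 0.487
endloop
endfacet
facet normal 0.970 0.095 0.222
outer loop
vertex -0.249 -1.449 2.47
vertex 0.038 -2.7 1.754
vertex -0.035 -0.675 1.203
endloop
endfacet
facet normal -0.917 0.347 0.199
outer loop
vertex -4.288 1.623 3.441
vertex -3.547 2.615 5.125
vertex -4.001 2.877 2.576
endloop
endfacet
facet normal -0.354 -0.475 -0.806
outer loop
vertex -2.333 2.245 2.215
vertex -4.288 1.623 3.441
vertex -4.001 2.877 2.576
endloop
endfacet
facet normal -0.917 0.347 0.199
outer loop
vertex -4.001 2.877 2.576
vertex -3.547 2.615 5.125
vertex -3.26 3.869 4.26
endloop
endfacet
facet normal 0.186 0.809 -0.558
outer loop
vertex -3.26 3.869 4.26
vertex -2.333 2.245 2.215
vertex -4.001 2.877 2.576
endloop
endfacet
facet normal -0.186 -0.809 0.558
outer loop
vertex -4.288 1.623 3.441
vertex -1.879 1.983 4.764
vertex -3.547 2.615 5.125
endloop
endfacet
facet normal -0.354 -0.475 -0.806
outer loop
vertex -2.62 0.991 3.08
vertex -4.288 1.623 3.441
vertex -2.333 2.245 2.215
endloop
endfacet
facet normal -0.186 -0.809 0.558
outer loop
vertex -2.62 0.991 3.08
vertex -1.879 1.983 4.764
vertex -4.288 1.623 3.441
endloop
endfacet
facet normal 0.354 0.475 0.806
outer loop
vertex -3.547 2.615 5.125
vertex -1.879 1.983 4.764
vertex -3.26 3.869 4.26
endloop
endfacet
facet normal 0.186 0.809 -0.558
outer loop
vertex -1.592 3.237 3.899
vertex -2.333 2.245 2.215
vertex -3.26 3.869 4.26
endloop
endfacet
facet normal 0.354 0.475 0.806
outer loop
vertex -3.26 3.869 4.26
vertex -1.879 1.983 4.764
vertex -1.592 3.237 3.899
endloop
endfacet
facet normal 0.917 -0.347 -0.199
outer loop
vertex -1.592 3.237 3.899
vertex -2.62 0.991 3.08
vertex -2.333 2.245 2.215
endloop
endfacet
facet normal 0.917 -0.347 -0.199
outer loop
vertex -1.879 1.983 4.764
vertex -2.62 0.991 3.08
vertex -1.592 3.237 3.899
endloop
endfacet

endsolid


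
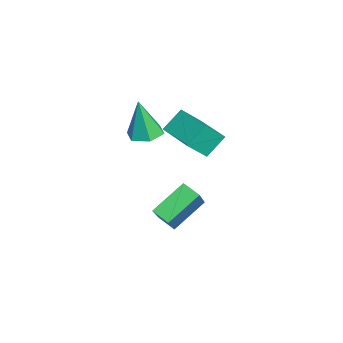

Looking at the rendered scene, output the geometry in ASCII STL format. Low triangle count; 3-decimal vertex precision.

solid 
facet normal -0.419 0.602 0.679
outer loop
vertex -4.559 -0.669 2.541
vertex -3.057 0.321 2.59
vertex -5.067 0.152 1.5
endloop
endfacet
facet normal -0.834 -0.550 -0.027
outer loop
vertex -4.543 -0.601 0.65
vertex -4.559 -0.669 2.541
vertex -5.067 0.152 1.5
endloop
endfacet
facet normal -0.419 0.603 0.679
outer loop
vertex -5.067 0.152 1.5
vertex -3.057 0.321 2.59
vertex -3.564 1.142 1.548
endloop
endfacet
facet normal -0.358 0.579 -0.733
outer loop
vertex -3.564 1.142 1.548
vertex -4.543 -0.601 0.65
vertex -5.067 0.152 1.5
endloop
endfacet
facet normal 0.358 -0.579 0.733
outer loop
vertex -4.559 -0.669 2.541
vertex -2.533 -0.432 1.74
vertex -3.057 0.321 2.59
endloop
endfacet
facet normal -0.835 -0.550 -0.027
outer loop
vertex -4.036 -1.422 1.692
vertex -4.559 -0.669 2.541
vertex -4.543 -0.601 0.65
endloop
endfacet
facet normal 0.358 -0.578 0.733
outer loop
vertex -4.036 -1.422 1.692
vertex -2.533 -0.432 1.74
vertex -4.559 -0.669 2.541
endloop
endfacet
facet normal 0.835 0.550 0.027
outer loop
vertex -3.057 0.321 2.59
vertex -2.533 -0.432 1.74
vertex -3.564 1.142 1.548
endloop
endfacet
facet normal -0.357 0.578 -0.733
outer loop
vertex -3.041 0.389 0.699
vertex -4.543 -0.601 0.65
vertex -3.564 1.142 1.548
endloop
endfacet
facet normal 0.835 0.550 0.026
outer loop
vertex -3.564 1.142 1.548
vertex -2.533 -0.432 1.74
vertex -3.041 0.389 0.699
endloop
endfacet
facet normal 0.419 -0.603 -0.679
outer loop
vertex -3.041 0.389 0.699
vertex -4.036 -1.422 1.692
vertex -4.543 -0.601 0.65
endloop
endfacet
facet normal 0.419 -0.603 -0.679
outer loop
vertex -2.533 -0.432 1.74
vertex -4.036 -1.422 1.692
vertex -3.041 0.389 0.699
endloop
endfacet
facet normal -0.677 0.110 -0.728
outer loop
vertex -3.632 -0.333 -1.896
vertex -3.139 0.315 -2.256
vertex -2.73 -1.593 -2.925
endloop
endfacet
facet normal -0.554 -0.727 0.405
outer loop
vertex -1.241 -1.835 -1.324
vertex -3.632 -0.333 -1.896
vertex -2.73 -1.593 -2.925
endloop
endfacet
facet normal -0.677 0.110 -0.728
outer loop
vertex -2.73 -1.593 -2.925
vertex -3.139 0.315 -2.256
vertex -2.237 -0.945 -3.285
endloop
endfacet
facet normal 0.485 -0.677 -0.554
outer loop
vertex -2.237 -0.945 -3.285
vertex -1.241 -1.835 -1.324
vertex -2.73 -1.593 -2.925
endloop
endfacet
facet normal -0.485 0.677 0.554
outer loop
vertex -3.632 -0.333 -1.896
vertex -1.65 0.073 -0.655
vertex -3.139 0.315 -2.256
endloop
endfacet
facet normal -0.554 -0.727 0.405
outer loop
vertex -2.143 -0.575 -0.295
vertex -3.632 -0.333 -1.896
vertex -1.241 -1.835 -1.324
endloop
endfacet
facet normal -0.485 0.677 0.554
outer loop
vertex -2.143 -0.575 -0.295
vertex -1.65 0.073 -0.655
vertex -3.632 -0.333 -1.896
endloop
endfacet
facet normal 0.554 0.727 -0.405
outer loop
vertex -3.139 0.315 -2.256
vertex -1.65 0.073 -0.655
vertex -2.237 -0.945 -3.285
endloop
endfacet
facet normal 0.485 -0.677 -0.554
outer loop
vertex -0.748 -1.187 -1.684
vertex -1.241 -1.835 -1.324
vertex -2.237 -0.945 -3.285
endloop
endfacet
facet normal 0.554 0.727 -0.405
outer loop
vertex -2.237 -0.945 -3.285
vertex -1.65 0.073 -0.655
vertex -0.748 -1.187 -1.684
endloop
endfacet
facet normal 0.677 -0.110 0.728
outer loop
vertex -0.748 -1.187 -1.684
vertex -2.143 -0.575 -0.295
vertex -1.241 -1.835 -1.324
endloop
endfacet
facet normal 0.677 -0.110 0.728
outer loop
vertex -1.65 0.073 -0.655
vertex -2.143 -0.575 -0.295
vertex -0.748 -1.187 -1.684
endloop
endfacet
facet normal 0.027 0.153 -0.988
outer loop
vertex -2.91 -1.926 1.739
vertex -3.694 -2.122 1.687
vertex -3.477 -1.352 1.812
endloop
endfacet
facet normal 0.661 0.595 0.456
outer loop
vertex -2.91 -1.926 1.739
vertex -3.477 -1.352 1.812
vertex -3.746 -2.418 3.593
endloop
endfacet
facet normal 0.026 0.153 -0.988
outer loop
vertex -3.477 -1.352 1.812
vertex -3.694 -2.122 1.687
vertex -4.261 -1.548 1.761
endloop
endfacet
facet normal -0.243 0.848 0.471
outer loop
vertex -3.477 -1.352 1.812
vertex -4.261 -1.548 1.761
vertex -3.746 -2.418 3.593
endloop
endfacet
facet normal 0.027 0.154 -0.988
outer loop
vertex -4.261 -1.548 1.761
vertex -3.694 -2.122 1.687
vertex -4.478 -2.318 1.635
endloop
endfacet
facet normal -0.914 0.200 0.352
outer loop
vertex -4.261 -1.548 1.761
vertex -4.478 -2.318 1.635
vertex -3.746 -2.418 3.593
endloop
endfacet
facet normal 0.027 0.154 -0.988
outer loop
vertex -4.478 -2.318 1.635
vertex -3.694 -2.122 1.687
vertex -3.912 -2.892 1.561
endloop
endfacet
facet normal -0.681 -0.699 0.219
outer loop
vertex -4.478 -2.318 1.635
vertex -3.912 -2.892 1.561
vertex -3.746 -2.418 3.593
endloop
endfacet
facet normal 0.027 0.154 -0.988
outer loop
vertex -3.912 -2.892 1.561
vertex -3.694 -2.122 1.687
vertex -3.127 -2.696 1.613
endloop
endfacet
facet normal 0.224 -0.953 0.204
outer loop
vertex -3.912 -2.892 1.561
vertex -3.127 -2.696 1.613
vertex -3.746 -2.418 3.593
endloop
endfacet
facet normal 0.027 0.154 -0.988
outer loop
vertex -3.127 -2.696 1.613
vertex -3.694 -2.122 1.687
vertex -2.91 -1.926 1.739
endloop
endfacet
facet normal 0.896 -0.305 0.323
outer loop
vertex -3.127 -2.696 1.613
vertex -2.91 -1.926 1.739
vertex -3.746 -2.418 3.593
endloop
endfacet

endsolid


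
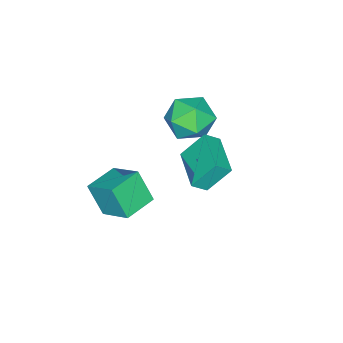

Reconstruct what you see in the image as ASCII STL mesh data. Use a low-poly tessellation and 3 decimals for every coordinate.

solid 
facet normal -0.408 0.542 0.735
outer loop
vertex 0.411 -0.255 3.845
vertex -0.027 -1.209 4.305
vertex 1.015 -0.848 4.618
endloop
endfacet
facet normal 0.192 0.845 0.498
outer loop
vertex 0.411 -0.255 3.845
vertex 1.015 -0.848 4.618
vertex 1.535 -0.42 3.691
endloop
endfacet
facet normal 0.116 0.973 -0.199
outer loop
vertex 0.411 -0.255 3.845
vertex 1.535 -0.42 3.691
vertex 0.814 -0.516 2.805
endloop
endfacet
facet normal -0.533 0.748 -0.394
outer loop
vertex 0.411 -0.255 3.845
vertex 0.814 -0.516 2.805
vertex -0.151 -1.004 3.184
endloop
endfacet
facet normal -0.857 0.482 0.183
outer loop
vertex 0.411 -0.255 3.845
vertex -0.151 -1.004 3.184
vertex -0.027 -1.209 4.305
endloop
endfacet
facet normal 0.723 0.376 0.579
outer loop
vertex 1.535 -0.42 3.691
vertex 1.015 -0.848 4.618
vertex 1.791 -1.476 4.056
endloop
endfacet
facet normal -0.249 -0.116 0.962
outer loop
vertex 1.015 -0.848 4.618
vertex -0.027 -1.209 4.305
vertex 0.826 -1.964 4.435
endloop
endfacet
facet normal -0.975 -0.212 0.069
outer loop
vertex -0.027 -1.209 4.305
vertex -0.151 -1.004 3.184
vertex 0.105 -2.06 3.549
endloop
endfacet
facet normal -0.450 0.218 -0.866
outer loop
vertex -0.151 -1.004 3.184
vertex 0.814 -0.516 2.805
vertex 0.625 -1.632 2.622
endloop
endfacet
facet normal 0.599 0.582 -0.550
outer loop
vertex 0.814 -0.516 2.805
vertex 1.535 -0.42 3.691
vertex 1.667 -1.271 2.935
endloop
endfacet
facet normal 0.533 -0.748 0.394
outer loop
vertex 1.229 -2.225 3.395
vertex 1.791 -1.476 4.056
vertex 0.826 -1.964 4.435
endloop
endfacet
facet normal -0.116 -0.973 0.199
outer loop
vertex 1.229 -2.225 3.395
vertex 0.826 -1.964 4.435
vertex 0.105 -2.06 3.549
endloop
endfacet
facet normal -0.192 -0.845 -0.498
outer loop
vertex 1.229 -2.225 3.395
vertex 0.105 -2.06 3.549
vertex 0.625 -1.632 2.622
endloop
endfacet
facet normal 0.408 -0.542 -0.735
outer loop
vertex 1.229 -2.225 3.395
vertex 0.625 -1.632 2.622
vertex 1.667 -1.271 2.935
endloop
endfacet
facet normal 0.857 -0.482 -0.183
outer loop
vertex 1.229 -2.225 3.395
vertex 1.667 -1.271 2.935
vertex 1.791 -1.476 4.056
endloop
endfacet
facet normal 0.450 -0.218 0.866
outer loop
vertex 0.826 -1.964 4.435
vertex 1.791 -1.476 4.056
vertex 1.015 -0.848 4.618
endloop
endfacet
facet normal -0.599 -0.582 0.550
outer loop
vertex 0.105 -2.06 3.549
vertex 0.826 -1.964 4.435
vertex -0.027 -1.209 4.305
endloop
endfacet
facet normal -0.723 -0.376 -0.579
outer loop
vertex 0.625 -1.632 2.622
vertex 0.105 -2.06 3.549
vertex -0.151 -1.004 3.184
endloop
endfacet
facet normal 0.249 0.116 -0.962
outer loop
vertex 1.667 -1.271 2.935
vertex 0.625 -1.632 2.622
vertex 0.814 -0.516 2.805
endloop
endfacet
facet normal 0.975 0.212 -0.069
outer loop
vertex 1.791 -1.476 4.056
vertex 1.667 -1.271 2.935
vertex 1.535 -0.42 3.691
endloop
endfacet
facet normal -0.990 0.137 0.039
outer loop
vertex 2.278 -2.761 0.334
vertex 2.335 -1.958 -1.037
vertex 2.05 -4.176 -0.504
endloop
endfacet
facet normal -0.036 -0.505 0.862
outer loop
vertex 3.545 -4.382 -0.563
vertex 2.278 -2.761 0.334
vertex 2.05 -4.176 -0.504
endloop
endfacet
facet normal -0.990 0.137 0.039
outer loop
vertex 2.05 -4.176 -0.504
vertex 2.335 -1.958 -1.037
vertex 2.107 -3.373 -1.875
endloop
endfacet
facet normal -0.137 -0.852 -0.505
outer loop
vertex 2.107 -3.373 -1.875
vertex 3.545 -4.382 -0.563
vertex 2.05 -4.176 -0.504
endloop
endfacet
facet normal 0.137 0.852 0.505
outer loop
vertex 2.278 -2.761 0.334
vertex 3.83 -2.164 -1.096
vertex 2.335 -1.958 -1.037
endloop
endfacet
facet normal -0.036 -0.505 0.862
outer loop
vertex 3.773 -2.967 0.275
vertex 2.278 -2.761 0.334
vertex 3.545 -4.382 -0.563
endloop
endfacet
facet normal 0.137 0.852 0.505
outer loop
vertex 3.773 -2.967 0.275
vertex 3.83 -2.164 -1.096
vertex 2.278 -2.761 0.334
endloop
endfacet
facet normal 0.036 0.505 -0.862
outer loop
vertex 2.335 -1.958 -1.037
vertex 3.83 -2.164 -1.096
vertex 2.107 -3.373 -1.875
endloop
endfacet
facet normal -0.137 -0.852 -0.505
outer loop
vertex 3.602 -3.579 -1.934
vertex 3.545 -4.382 -0.563
vertex 2.107 -3.373 -1.875
endloop
endfacet
facet normal 0.036 0.505 -0.862
outer loop
vertex 2.107 -3.373 -1.875
vertex 3.83 -2.164 -1.096
vertex 3.602 -3.579 -1.934
endloop
endfacet
facet normal 0.990 -0.137 -0.039
outer loop
vertex 3.602 -3.579 -1.934
vertex 3.773 -2.967 0.275
vertex 3.545 -4.382 -0.563
endloop
endfacet
facet normal 0.990 -0.137 -0.039
outer loop
vertex 3.83 -2.164 -1.096
vertex 3.773 -2.967 0.275
vertex 3.602 -3.579 -1.934
endloop
endfacet
facet normal -0.623 0.487 -0.612
outer loop
vertex 1.737 0.787 4.214
vertex 2.949 2.136 4.055
vertex 2.353 0.094 3.035
endloop
endfacet
facet normal -0.666 -0.741 0.087
outer loop
vertex 2.851 -0.296 3.525
vertex 1.737 0.787 4.214
vertex 2.353 0.094 3.035
endloop
endfacet
facet normal -0.623 0.488 -0.612
outer loop
vertex 2.353 0.094 3.035
vertex 2.949 2.136 4.055
vertex 3.565 1.442 2.876
endloop
endfacet
facet normal 0.411 -0.462 -0.786
outer loop
vertex 3.565 1.442 2.876
vertex 2.851 -0.296 3.525
vertex 2.353 0.094 3.035
endloop
endfacet
facet normal -0.411 0.462 0.786
outer loop
vertex 1.737 0.787 4.214
vertex 3.447 1.746 4.545
vertex 2.949 2.136 4.055
endloop
endfacet
facet normal -0.666 -0.741 0.088
outer loop
vertex 2.235 0.398 4.704
vertex 1.737 0.787 4.214
vertex 2.851 -0.296 3.525
endloop
endfacet
facet normal -0.411 0.463 0.785
outer loop
vertex 2.235 0.398 4.704
vertex 3.447 1.746 4.545
vertex 1.737 0.787 4.214
endloop
endfacet
facet normal 0.666 0.741 -0.088
outer loop
vertex 2.949 2.136 4.055
vertex 3.447 1.746 4.545
vertex 3.565 1.442 2.876
endloop
endfacet
facet normal 0.412 -0.462 -0.785
outer loop
vertex 4.063 1.053 3.366
vertex 2.851 -0.296 3.525
vertex 3.565 1.442 2.876
endloop
endfacet
facet normal 0.666 0.741 -0.088
outer loop
vertex 3.565 1.442 2.876
vertex 3.447 1.746 4.545
vertex 4.063 1.053 3.366
endloop
endfacet
facet normal 0.623 -0.487 0.612
outer loop
vertex 4.063 1.053 3.366
vertex 2.235 0.398 4.704
vertex 2.851 -0.296 3.525
endloop
endfacet
facet normal 0.623 -0.488 0.612
outer loop
vertex 3.447 1.746 4.545
vertex 2.235 0.398 4.704
vertex 4.063 1.053 3.366
endloop
endfacet

endsolid


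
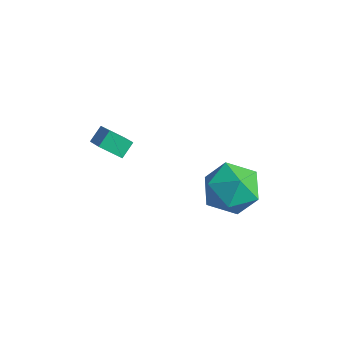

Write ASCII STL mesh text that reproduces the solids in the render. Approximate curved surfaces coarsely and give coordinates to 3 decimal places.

solid 
facet normal -0.662 -0.749 0.041
outer loop
vertex 0.793 -1.834 2.093
vertex 1.625 -2.6 1.533
vertex 1.599 -2.508 2.791
endloop
endfacet
facet normal -0.755 -0.297 0.585
outer loop
vertex 0.793 -1.834 2.093
vertex 1.599 -2.508 2.791
vertex 1.358 -1.306 3.09
endloop
endfacet
facet normal -0.882 0.351 0.314
outer loop
vertex 0.793 -1.834 2.093
vertex 1.358 -1.306 3.09
vertex 1.235 -0.655 2.016
endloop
endfacet
facet normal -0.867 0.299 -0.397
outer loop
vertex 0.793 -1.834 2.093
vertex 1.235 -0.655 2.016
vertex 1.4 -1.454 1.054
endloop
endfacet
facet normal -0.731 -0.380 -0.566
outer loop
vertex 0.793 -1.834 2.093
vertex 1.4 -1.454 1.054
vertex 1.625 -2.6 1.533
endloop
endfacet
facet normal -0.144 -0.266 0.953
outer loop
vertex 1.358 -1.306 3.09
vertex 1.599 -2.508 2.791
vertex 2.54 -1.746 3.146
endloop
endfacet
facet normal 0.007 -0.997 0.073
outer loop
vertex 1.599 -2.508 2.791
vertex 1.625 -2.6 1.533
vertex 2.705 -2.545 2.184
endloop
endfacet
facet normal -0.106 -0.401 -0.910
outer loop
vertex 1.625 -2.6 1.533
vertex 1.4 -1.454 1.054
vertex 2.582 -1.894 1.11
endloop
endfacet
facet normal -0.326 0.699 -0.636
outer loop
vertex 1.4 -1.454 1.054
vertex 1.235 -0.655 2.016
vertex 2.341 -0.692 1.409
endloop
endfacet
facet normal -0.350 0.783 0.515
outer loop
vertex 1.235 -0.655 2.016
vertex 1.358 -1.306 3.09
vertex 2.315 -0.6 2.667
endloop
endfacet
facet normal 0.867 -0.299 0.397
outer loop
vertex 3.147 -1.366 2.107
vertex 2.54 -1.746 3.146
vertex 2.705 -2.545 2.184
endloop
endfacet
facet normal 0.882 -0.351 -0.314
outer loop
vertex 3.147 -1.366 2.107
vertex 2.705 -2.545 2.184
vertex 2.582 -1.894 1.11
endloop
endfacet
facet normal 0.755 0.297 -0.585
outer loop
vertex 3.147 -1.366 2.107
vertex 2.582 -1.894 1.11
vertex 2.341 -0.692 1.409
endloop
endfacet
facet normal 0.662 0.749 -0.041
outer loop
vertex 3.147 -1.366 2.107
vertex 2.341 -0.692 1.409
vertex 2.315 -0.6 2.667
endloop
endfacet
facet normal 0.731 0.380 0.566
outer loop
vertex 3.147 -1.366 2.107
vertex 2.315 -0.6 2.667
vertex 2.54 -1.746 3.146
endloop
endfacet
facet normal 0.326 -0.699 0.636
outer loop
vertex 2.705 -2.545 2.184
vertex 2.54 -1.746 3.146
vertex 1.599 -2.508 2.791
endloop
endfacet
facet normal 0.350 -0.783 -0.515
outer loop
vertex 2.582 -1.894 1.11
vertex 2.705 -2.545 2.184
vertex 1.625 -2.6 1.533
endloop
endfacet
facet normal 0.144 0.266 -0.953
outer loop
vertex 2.341 -0.692 1.409
vertex 2.582 -1.894 1.11
vertex 1.4 -1.454 1.054
endloop
endfacet
facet normal -0.007 0.997 -0.073
outer loop
vertex 2.315 -0.6 2.667
vertex 2.341 -0.692 1.409
vertex 1.235 -0.655 2.016
endloop
endfacet
facet normal 0.106 0.401 0.910
outer loop
vertex 2.54 -1.746 3.146
vertex 2.315 -0.6 2.667
vertex 1.358 -1.306 3.09
endloop
endfacet
facet normal -0.633 -0.509 0.584
outer loop
vertex -2.302 -3.862 4.297
vertex -3.241 -3.456 3.633
vertex -2.235 -4.505 3.809
endloop
endfacet
facet normal 0.770 -0.333 0.544
outer loop
vertex -1.539 -3.944 3.167
vertex -2.302 -3.862 4.297
vertex -2.235 -4.505 3.809
endloop
endfacet
facet normal -0.633 -0.509 0.583
outer loop
vertex -2.235 -4.505 3.809
vertex -3.241 -3.456 3.633
vertex -3.174 -4.098 3.145
endloop
endfacet
facet normal 0.083 -0.793 -0.603
outer loop
vertex -3.174 -4.098 3.145
vertex -1.539 -3.944 3.167
vertex -2.235 -4.505 3.809
endloop
endfacet
facet normal -0.083 0.793 0.603
outer loop
vertex -2.302 -3.862 4.297
vertex -2.545 -2.895 2.991
vertex -3.241 -3.456 3.633
endloop
endfacet
facet normal 0.770 -0.333 0.544
outer loop
vertex -1.606 -3.302 3.655
vertex -2.302 -3.862 4.297
vertex -1.539 -3.944 3.167
endloop
endfacet
facet normal -0.082 0.794 0.603
outer loop
vertex -1.606 -3.302 3.655
vertex -2.545 -2.895 2.991
vertex -2.302 -3.862 4.297
endloop
endfacet
facet normal -0.770 0.333 -0.544
outer loop
vertex -3.241 -3.456 3.633
vertex -2.545 -2.895 2.991
vertex -3.174 -4.098 3.145
endloop
endfacet
facet normal 0.083 -0.794 -0.603
outer loop
vertex -2.478 -3.538 2.503
vertex -1.539 -3.944 3.167
vertex -3.174 -4.098 3.145
endloop
endfacet
facet normal -0.770 0.333 -0.544
outer loop
vertex -3.174 -4.098 3.145
vertex -2.545 -2.895 2.991
vertex -2.478 -3.538 2.503
endloop
endfacet
facet normal 0.633 0.509 -0.583
outer loop
vertex -2.478 -3.538 2.503
vertex -1.606 -3.302 3.655
vertex -1.539 -3.944 3.167
endloop
endfacet
facet normal 0.633 0.509 -0.583
outer loop
vertex -2.545 -2.895 2.991
vertex -1.606 -3.302 3.655
vertex -2.478 -3.538 2.503
endloop
endfacet

endsolid


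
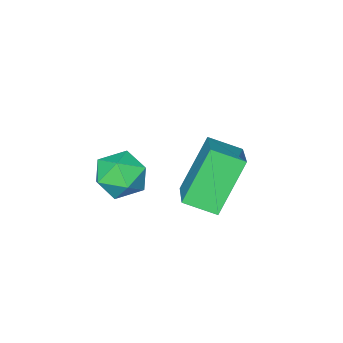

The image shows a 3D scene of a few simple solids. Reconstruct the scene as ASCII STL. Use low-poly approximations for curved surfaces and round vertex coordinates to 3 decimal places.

solid 
facet normal -0.563 -0.031 0.826
outer loop
vertex -1.985 3.226 -0.382
vertex -2.598 3.984 -0.772
vertex -2.973 2.058 -1.1
endloop
endfacet
facet normal 0.583 -0.722 0.372
outer loop
vertex -1.902 2.116 -2.668
vertex -1.985 3.226 -0.382
vertex -2.973 2.058 -1.1
endloop
endfacet
facet normal -0.563 -0.031 0.826
outer loop
vertex -2.973 2.058 -1.1
vertex -2.598 3.984 -0.772
vertex -3.586 2.816 -1.49
endloop
endfacet
facet normal -0.585 -0.691 -0.425
outer loop
vertex -3.586 2.816 -1.49
vertex -1.902 2.116 -2.668
vertex -2.973 2.058 -1.1
endloop
endfacet
facet normal 0.585 0.691 0.425
outer loop
vertex -1.985 3.226 -0.382
vertex -1.527 4.042 -2.34
vertex -2.598 3.984 -0.772
endloop
endfacet
facet normal 0.583 -0.722 0.372
outer loop
vertex -0.914 3.284 -1.95
vertex -1.985 3.226 -0.382
vertex -1.902 2.116 -2.668
endloop
endfacet
facet normal 0.585 0.691 0.425
outer loop
vertex -0.914 3.284 -1.95
vertex -1.527 4.042 -2.34
vertex -1.985 3.226 -0.382
endloop
endfacet
facet normal -0.583 0.722 -0.372
outer loop
vertex -2.598 3.984 -0.772
vertex -1.527 4.042 -2.34
vertex -3.586 2.816 -1.49
endloop
endfacet
facet normal -0.585 -0.691 -0.425
outer loop
vertex -2.515 2.874 -3.058
vertex -1.902 2.116 -2.668
vertex -3.586 2.816 -1.49
endloop
endfacet
facet normal -0.583 0.722 -0.372
outer loop
vertex -3.586 2.816 -1.49
vertex -1.527 4.042 -2.34
vertex -2.515 2.874 -3.058
endloop
endfacet
facet normal 0.563 0.031 -0.826
outer loop
vertex -2.515 2.874 -3.058
vertex -0.914 3.284 -1.95
vertex -1.902 2.116 -2.668
endloop
endfacet
facet normal 0.563 0.031 -0.826
outer loop
vertex -1.527 4.042 -2.34
vertex -0.914 3.284 -1.95
vertex -2.515 2.874 -3.058
endloop
endfacet
facet normal 0.272 0.830 -0.486
outer loop
vertex -0.963 0.463 -3.649
vertex -1.733 0.827 -3.458
vertex -1.057 0.924 -2.914
endloop
endfacet
facet normal 0.840 0.502 -0.207
outer loop
vertex -0.963 0.463 -3.649
vertex -1.057 0.924 -2.914
vertex -0.608 0.176 -2.906
endloop
endfacet
facet normal 0.866 -0.159 -0.475
outer loop
vertex -0.963 0.463 -3.649
vertex -0.608 0.176 -2.906
vertex -1.006 -0.384 -3.444
endloop
endfacet
facet normal 0.313 -0.238 -0.919
outer loop
vertex -0.963 0.463 -3.649
vertex -1.006 -0.384 -3.444
vertex -1.701 0.018 -3.785
endloop
endfacet
facet normal -0.054 0.372 -0.927
outer loop
vertex -0.963 0.463 -3.649
vertex -1.701 0.018 -3.785
vertex -1.733 0.827 -3.458
endloop
endfacet
facet normal 0.741 0.450 0.498
outer loop
vertex -0.608 0.176 -2.906
vertex -1.057 0.924 -2.914
vertex -1.159 0.362 -2.255
endloop
endfacet
facet normal -0.179 0.983 0.047
outer loop
vertex -1.057 0.924 -2.914
vertex -1.733 0.827 -3.458
vertex -1.854 0.764 -2.596
endloop
endfacet
facet normal -0.706 0.241 -0.666
outer loop
vertex -1.733 0.827 -3.458
vertex -1.701 0.018 -3.785
vertex -2.252 0.204 -3.134
endloop
endfacet
facet normal -0.111 -0.748 -0.655
outer loop
vertex -1.701 0.018 -3.785
vertex -1.006 -0.384 -3.444
vertex -1.803 -0.544 -3.126
endloop
endfacet
facet normal 0.783 -0.619 0.065
outer loop
vertex -1.006 -0.384 -3.444
vertex -0.608 0.176 -2.906
vertex -1.127 -0.447 -2.582
endloop
endfacet
facet normal -0.313 0.238 0.919
outer loop
vertex -1.897 -0.083 -2.391
vertex -1.159 0.362 -2.255
vertex -1.854 0.764 -2.596
endloop
endfacet
facet normal -0.866 0.159 0.475
outer loop
vertex -1.897 -0.083 -2.391
vertex -1.854 0.764 -2.596
vertex -2.252 0.204 -3.134
endloop
endfacet
facet normal -0.840 -0.502 0.207
outer loop
vertex -1.897 -0.083 -2.391
vertex -2.252 0.204 -3.134
vertex -1.803 -0.544 -3.126
endloop
endfacet
facet normal -0.272 -0.830 0.486
outer loop
vertex -1.897 -0.083 -2.391
vertex -1.803 -0.544 -3.126
vertex -1.127 -0.447 -2.582
endloop
endfacet
facet normal 0.054 -0.372 0.927
outer loop
vertex -1.897 -0.083 -2.391
vertex -1.127 -0.447 -2.582
vertex -1.159 0.362 -2.255
endloop
endfacet
facet normal 0.111 0.748 0.655
outer loop
vertex -1.854 0.764 -2.596
vertex -1.159 0.362 -2.255
vertex -1.057 0.924 -2.914
endloop
endfacet
facet normal -0.783 0.619 -0.065
outer loop
vertex -2.252 0.204 -3.134
vertex -1.854 0.764 -2.596
vertex -1.733 0.827 -3.458
endloop
endfacet
facet normal -0.741 -0.450 -0.498
outer loop
vertex -1.803 -0.544 -3.126
vertex -2.252 0.204 -3.134
vertex -1.701 0.018 -3.785
endloop
endfacet
facet normal 0.179 -0.983 -0.047
outer loop
vertex -1.127 -0.447 -2.582
vertex -1.803 -0.544 -3.126
vertex -1.006 -0.384 -3.444
endloop
endfacet
facet normal 0.706 -0.241 0.666
outer loop
vertex -1.159 0.362 -2.255
vertex -1.127 -0.447 -2.582
vertex -0.608 0.176 -2.906
endloop
endfacet

endsolid


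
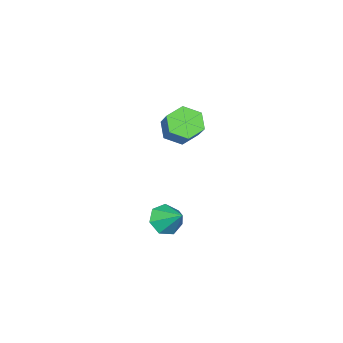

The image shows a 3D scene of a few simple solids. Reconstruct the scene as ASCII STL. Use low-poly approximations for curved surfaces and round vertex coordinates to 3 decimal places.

solid 
facet normal -0.448 -0.569 -0.689
outer loop
vertex 0.573 -4.362 2.232
vertex -0.276 -4.1 2.567
vertex 0.14 -3.594 1.879
endloop
endfacet
facet normal 0.769 0.147 -0.622
outer loop
vertex 0.573 -4.362 2.232
vertex 0.14 -3.594 1.879
vertex 1.345 -3.383 3.417
endloop
endfacet
facet normal 0.769 0.148 -0.622
outer loop
vertex 1.345 -3.383 3.417
vertex 0.14 -3.594 1.879
vertex 0.911 -2.615 3.064
endloop
endfacet
facet normal 0.449 0.570 0.688
outer loop
vertex 1.345 -3.383 3.417
vertex 0.911 -2.615 3.064
vertex 0.496 -3.12 3.753
endloop
endfacet
facet normal -0.449 -0.568 -0.689
outer loop
vertex 0.14 -3.594 1.879
vertex -0.276 -4.1 2.567
vertex -0.709 -3.331 2.215
endloop
endfacet
facet normal -0.011 0.774 -0.633
outer loop
vertex 0.14 -3.594 1.879
vertex -0.709 -3.331 2.215
vertex 0.911 -2.615 3.064
endloop
endfacet
facet normal -0.011 0.774 -0.633
outer loop
vertex 0.911 -2.615 3.064
vertex -0.709 -3.331 2.215
vertex 0.062 -2.352 3.4
endloop
endfacet
facet normal 0.449 0.570 0.688
outer loop
vertex 0.911 -2.615 3.064
vertex 0.062 -2.352 3.4
vertex 0.496 -3.12 3.753
endloop
endfacet
facet normal -0.449 -0.568 -0.689
outer loop
vertex -0.709 -3.331 2.215
vertex -0.276 -4.1 2.567
vertex -1.125 -3.837 2.903
endloop
endfacet
facet normal -0.779 0.626 -0.010
outer loop
vertex -0.709 -3.331 2.215
vertex -1.125 -3.837 2.903
vertex 0.062 -2.352 3.4
endloop
endfacet
facet normal -0.780 0.626 -0.010
outer loop
vertex 0.062 -2.352 3.4
vertex -1.125 -3.837 2.903
vertex -0.353 -2.858 4.088
endloop
endfacet
facet normal 0.448 0.570 0.689
outer loop
vertex 0.062 -2.352 3.4
vertex -0.353 -2.858 4.088
vertex 0.496 -3.12 3.753
endloop
endfacet
facet normal -0.449 -0.570 -0.688
outer loop
vertex -1.125 -3.837 2.903
vertex -0.276 -4.1 2.567
vertex -0.691 -4.605 3.256
endloop
endfacet
facet normal -0.768 -0.148 0.623
outer loop
vertex -1.125 -3.837 2.903
vertex -0.691 -4.605 3.256
vertex -0.353 -2.858 4.088
endloop
endfacet
facet normal -0.769 -0.148 0.622
outer loop
vertex -0.353 -2.858 4.088
vertex -0.691 -4.605 3.256
vertex 0.08 -3.626 4.441
endloop
endfacet
facet normal 0.448 0.569 0.689
outer loop
vertex -0.353 -2.858 4.088
vertex 0.08 -3.626 4.441
vertex 0.496 -3.12 3.753
endloop
endfacet
facet normal -0.449 -0.570 -0.688
outer loop
vertex -0.691 -4.605 3.256
vertex -0.276 -4.1 2.567
vertex 0.158 -4.868 2.92
endloop
endfacet
facet normal 0.011 -0.774 0.633
outer loop
vertex -0.691 -4.605 3.256
vertex 0.158 -4.868 2.92
vertex 0.08 -3.626 4.441
endloop
endfacet
facet normal 0.011 -0.774 0.633
outer loop
vertex 0.08 -3.626 4.441
vertex 0.158 -4.868 2.92
vertex 0.929 -3.889 4.105
endloop
endfacet
facet normal 0.449 0.568 0.689
outer loop
vertex 0.08 -3.626 4.441
vertex 0.929 -3.889 4.105
vertex 0.496 -3.12 3.753
endloop
endfacet
facet normal -0.448 -0.570 -0.689
outer loop
vertex 0.158 -4.868 2.92
vertex -0.276 -4.1 2.567
vertex 0.573 -4.362 2.232
endloop
endfacet
facet normal 0.780 -0.626 0.010
outer loop
vertex 0.158 -4.868 2.92
vertex 0.573 -4.362 2.232
vertex 0.929 -3.889 4.105
endloop
endfacet
facet normal 0.779 -0.627 0.010
outer loop
vertex 0.929 -3.889 4.105
vertex 0.573 -4.362 2.232
vertex 1.345 -3.383 3.417
endloop
endfacet
facet normal 0.449 0.568 0.689
outer loop
vertex 0.929 -3.889 4.105
vertex 1.345 -3.383 3.417
vertex 0.496 -3.12 3.753
endloop
endfacet
facet normal -0.139 -0.767 -0.627
outer loop
vertex 2.213 -3.306 -3.052
vertex 1.444 -3.523 -2.616
vertex 1.556 -2.964 -3.325
endloop
endfacet
facet normal 0.538 0.781 -0.318
outer loop
vertex 2.213 -3.306 -3.052
vertex 1.556 -2.964 -3.325
vertex 1.656 -2.357 -1.664
endloop
endfacet
facet normal -0.139 -0.767 -0.627
outer loop
vertex 1.556 -2.964 -3.325
vertex 1.444 -3.523 -2.616
vertex 0.815 -3.043 -3.064
endloop
endfacet
facet normal -0.212 0.922 -0.324
outer loop
vertex 1.556 -2.964 -3.325
vertex 0.815 -3.043 -3.064
vertex 1.656 -2.357 -1.664
endloop
endfacet
facet normal -0.139 -0.767 -0.626
outer loop
vertex 0.815 -3.043 -3.064
vertex 1.444 -3.523 -2.616
vertex 0.548 -3.483 -2.466
endloop
endfacet
facet normal -0.753 0.643 0.137
outer loop
vertex 0.815 -3.043 -3.064
vertex 0.548 -3.483 -2.466
vertex 1.656 -2.357 -1.664
endloop
endfacet
facet normal -0.139 -0.767 -0.626
outer loop
vertex 0.548 -3.483 -2.466
vertex 1.444 -3.523 -2.616
vertex 0.956 -3.954 -1.98
endloop
endfacet
facet normal -0.678 0.155 0.719
outer loop
vertex 0.548 -3.483 -2.466
vertex 0.956 -3.954 -1.98
vertex 1.656 -2.357 -1.664
endloop
endfacet
facet normal -0.139 -0.767 -0.627
outer loop
vertex 0.956 -3.954 -1.98
vertex 1.444 -3.523 -2.616
vertex 1.732 -4.1 -1.974
endloop
endfacet
facet normal -0.041 -0.177 0.983
outer loop
vertex 0.956 -3.954 -1.98
vertex 1.732 -4.1 -1.974
vertex 1.656 -2.357 -1.664
endloop
endfacet
facet normal -0.140 -0.767 -0.627
outer loop
vertex 1.732 -4.1 -1.974
vertex 1.444 -3.523 -2.616
vertex 2.291 -3.812 -2.451
endloop
endfacet
facet normal 0.675 -0.101 0.731
outer loop
vertex 1.732 -4.1 -1.974
vertex 2.291 -3.812 -2.451
vertex 1.656 -2.357 -1.664
endloop
endfacet
facet normal -0.139 -0.766 -0.627
outer loop
vertex 2.291 -3.812 -2.451
vertex 1.444 -3.523 -2.616
vertex 2.213 -3.306 -3.052
endloop
endfacet
facet normal 0.933 0.325 0.152
outer loop
vertex 2.291 -3.812 -2.451
vertex 2.213 -3.306 -3.052
vertex 1.656 -2.357 -1.664
endloop
endfacet

endsolid
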